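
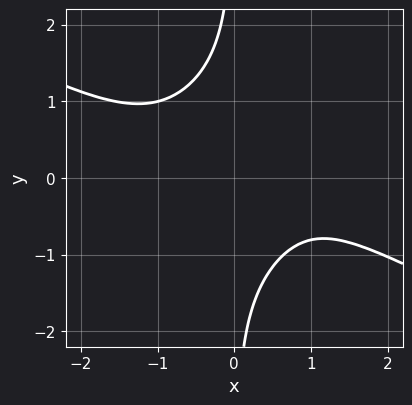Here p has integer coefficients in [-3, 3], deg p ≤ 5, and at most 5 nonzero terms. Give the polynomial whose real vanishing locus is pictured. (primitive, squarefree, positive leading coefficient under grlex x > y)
First, the degree is 4 — the shape is more complex than any degree-3 curve.
Then, reading off the gridlines: the curve avoids every integer y-axis point in the box; it misses every integer gridline on the x-axis.
Finally, putting this together gives p.

x^4 - 3*x^2*y^2 + 2*x*y^3 - x + 3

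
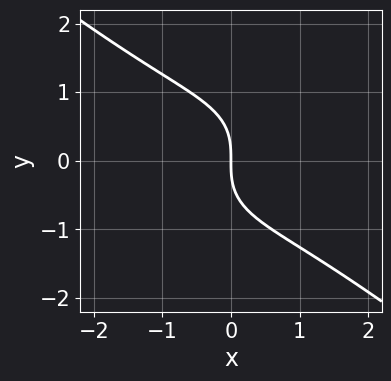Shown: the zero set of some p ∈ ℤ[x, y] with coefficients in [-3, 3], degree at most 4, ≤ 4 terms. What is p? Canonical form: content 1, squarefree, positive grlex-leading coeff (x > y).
x^3 + 2*y^3 + 3*x

deg p = 3.
From the axis intercepts and sections: one y-axis crossing is at y = 0; one x-axis crossing is at x = 0.
Together with the visible shape, these determine p as stated.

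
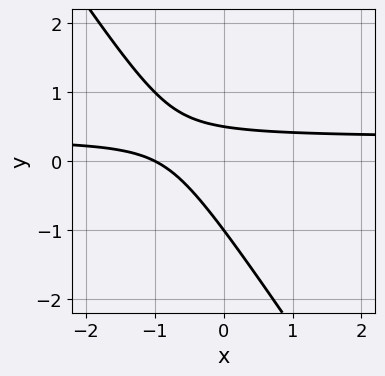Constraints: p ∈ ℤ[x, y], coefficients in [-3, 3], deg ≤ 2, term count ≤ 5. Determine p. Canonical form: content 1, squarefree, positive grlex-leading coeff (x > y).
1. The degree is 2 — the shape is more complex than any degree-1 curve.
2. Checking where it meets the axes: one x-axis crossing is at x = -1; it meets the y-axis at y = -1 (among the integer gridlines).
3. Matching integer coefficients to the picture gives p.

3*x*y + 2*y^2 - x + y - 1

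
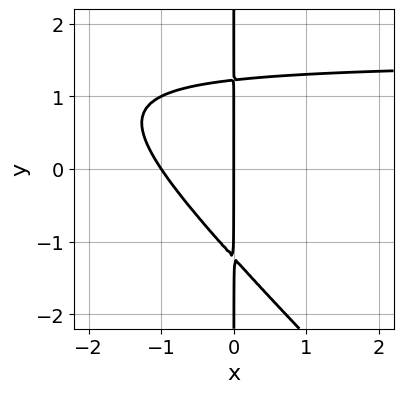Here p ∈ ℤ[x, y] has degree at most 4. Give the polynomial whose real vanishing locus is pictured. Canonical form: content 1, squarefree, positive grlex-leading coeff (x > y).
2*x^2*y + 2*x*y^2 - 3*x^2 - 3*x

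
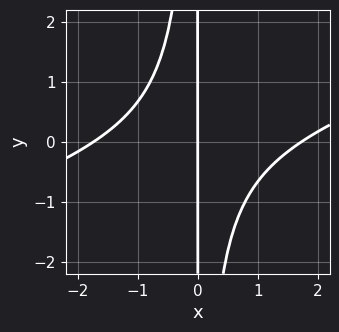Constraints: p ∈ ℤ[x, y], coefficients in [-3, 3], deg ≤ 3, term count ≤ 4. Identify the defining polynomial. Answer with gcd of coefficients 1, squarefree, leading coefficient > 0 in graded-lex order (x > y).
First, deg p = 3. A generic line meets the curve in up to 3 points.
Next, from the axis intercepts and sections: the visible y-axis segment lies entirely on the curve; it meets the x-axis at x = 0 (among the integer gridlines).
Finally, together with the visible shape, these determine p as stated.

x^3 - 3*x^2*y - 3*x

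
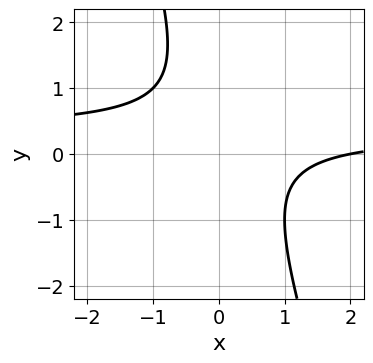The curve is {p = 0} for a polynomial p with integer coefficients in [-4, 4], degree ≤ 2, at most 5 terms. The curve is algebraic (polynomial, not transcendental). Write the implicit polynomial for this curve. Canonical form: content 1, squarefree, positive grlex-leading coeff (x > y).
3*x*y + y^2 - x - y + 2

1. Degree: a generic line meets the curve in up to 2 points, so deg p = 2.
2. Reading off the gridlines: it crosses the x-axis at the gridline x = 2; no y-intercept at any integer in the box.
3. Fitting integer coefficients to these (and the overall shape) gives p.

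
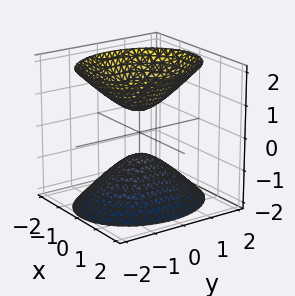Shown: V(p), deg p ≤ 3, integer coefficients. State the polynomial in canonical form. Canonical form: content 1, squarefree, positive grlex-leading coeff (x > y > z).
First, there are 2 components.
Next, the degree is 2 — two separate bowl-shaped sheets opening away from each other; a quadric.
Next, symmetries: mirror symmetry x ↦ −x ⇒ only even powers of x; it's symmetric under z → −z, forcing even powers of z; mirror symmetry y ↦ −y ⇒ only even powers of y.
Next, observable constraints: it misses every integer gridline on the y-axis; no x-intercept at any integer in the box.
Finally, assembling these constraints gives the stated polynomial.

3*x^2 + 2*y^2 - 2*z^2 + 1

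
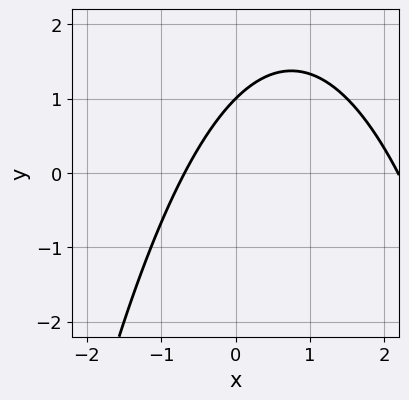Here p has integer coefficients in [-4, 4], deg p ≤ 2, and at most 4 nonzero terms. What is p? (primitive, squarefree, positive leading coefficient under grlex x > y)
First, the degree is 2 — the shape is more complex than any degree-1 curve.
Then, checking where it meets the axes: it meets the y-axis at y = 1 (among the integer gridlines).
Finally, putting this together gives p.

2*x^2 - 3*x + 3*y - 3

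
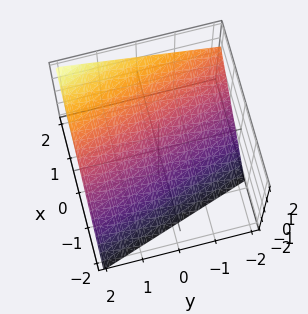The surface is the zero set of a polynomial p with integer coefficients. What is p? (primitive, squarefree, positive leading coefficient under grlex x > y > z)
First, the degree is 1 — every cross-section is a straight line — this is a plane.
Next, observable constraints: it crosses the y-axis at the gridline y = 2.
Finally, matching integer coefficients to the picture gives p.

3*x + y - 3*z - 2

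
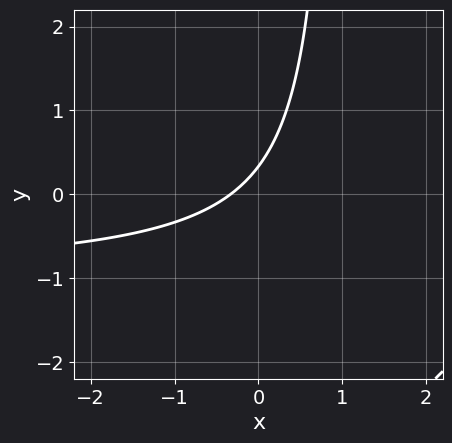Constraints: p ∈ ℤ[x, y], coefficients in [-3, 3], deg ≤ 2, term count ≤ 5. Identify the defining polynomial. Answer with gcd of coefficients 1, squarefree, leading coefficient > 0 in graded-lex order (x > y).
First, deg p = 2. The shape is more complex than any degree-1 curve.
Finally, the integer polynomial consistent with all of this is the stated p.

3*x*y + 3*x - 3*y + 1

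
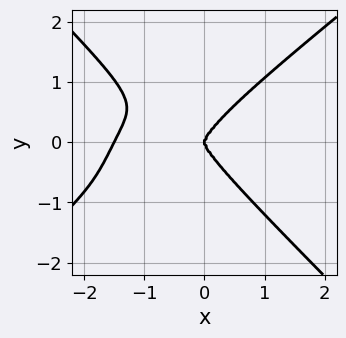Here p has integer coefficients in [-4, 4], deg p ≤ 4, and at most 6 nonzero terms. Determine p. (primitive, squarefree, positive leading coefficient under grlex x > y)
2*x^4 - x^3*y - 3*y^4 + 3*x^3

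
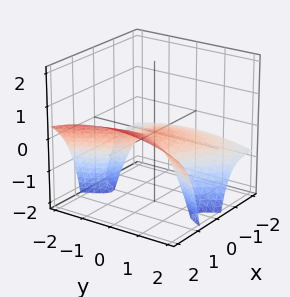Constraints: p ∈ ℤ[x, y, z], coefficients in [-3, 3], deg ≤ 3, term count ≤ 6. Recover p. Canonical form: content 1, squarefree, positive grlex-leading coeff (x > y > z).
First, the degree is 3 — the shape is more complex than any degree-2 surface.
Then, observable constraints: it meets the x-axis at x = 0 (among the integer gridlines); one y-axis crossing is at y = 0; it meets the z-axis at z = 0 (among the integer gridlines).
Finally, matching integer coefficients to the picture gives p.

x^3 - 3*x^2*z + x*z - y^2 - z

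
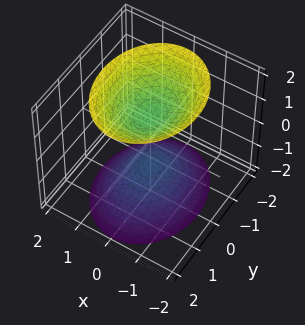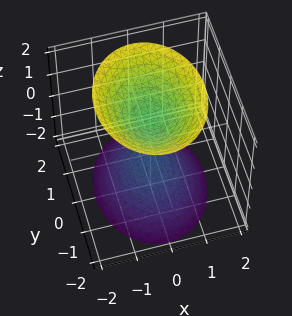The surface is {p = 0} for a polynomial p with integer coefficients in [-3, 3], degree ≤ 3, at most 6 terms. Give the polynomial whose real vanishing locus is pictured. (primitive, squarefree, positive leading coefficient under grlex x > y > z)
3*x^2 + 2*y^2 - 2*z^2 + 2

There are 2 components. Treating them together as one polynomial.
deg p = 2. Two separate bowl-shaped sheets opening away from each other; a quadric.
Symmetries: the x ↦ −x reflection is a symmetry, so x appears only in even powers; mirror symmetry y ↦ −y ⇒ only even powers of y; the z ↦ −z reflection is a symmetry, so z appears only in even powers.
Reading off the gridlines: the surface avoids every integer x-axis point in the box; it misses every integer gridline on the y-axis.
Fitting integer coefficients to these (and the overall shape) gives p. Check: (0, 0, -1) on the z-axis lies on the surface, and p(0, 0, -1) = 0. ✓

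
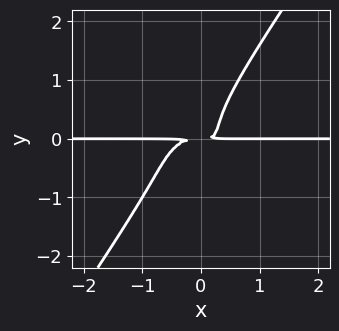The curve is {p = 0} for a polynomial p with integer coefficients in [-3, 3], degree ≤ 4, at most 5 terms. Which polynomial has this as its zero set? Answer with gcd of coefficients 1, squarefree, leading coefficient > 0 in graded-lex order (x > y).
The degree is 4 — the shape is more complex than any degree-3 curve.
Reading off the gridlines: every point of the x-axis in the box is on the curve.
These observations pin down the coefficients.

3*x^3*y + 3*x*y^3 - 3*y^4 + 2*x*y^2 - y^2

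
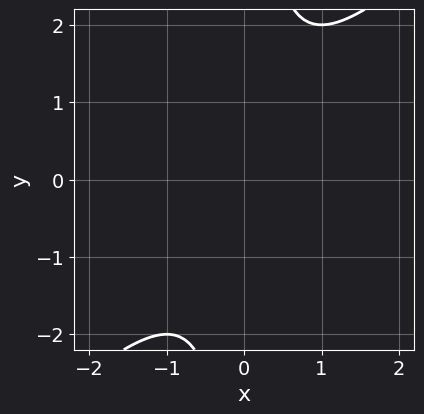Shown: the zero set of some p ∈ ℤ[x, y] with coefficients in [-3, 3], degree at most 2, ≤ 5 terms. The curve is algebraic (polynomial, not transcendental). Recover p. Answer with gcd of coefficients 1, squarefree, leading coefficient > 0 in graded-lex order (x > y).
x^2 - x*y + 1

(a) Degree: a generic line meets the curve in up to 2 points, so deg p = 2.
(b) Against the integer gridlines: it misses every integer gridline on the x-axis; it misses every integer gridline on the y-axis.
(c) Together with the visible shape, these determine p as stated.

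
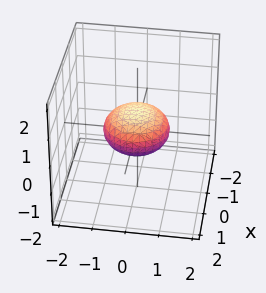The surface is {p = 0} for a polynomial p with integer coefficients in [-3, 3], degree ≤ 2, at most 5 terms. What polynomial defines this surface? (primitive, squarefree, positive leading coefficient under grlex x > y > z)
x^2 + y^2 + 2*z^2 - 1

1. The degree is 2 — bounded and convex; a quadric.
2. Symmetries: it's symmetric under z → −z, forcing even powers of z; every cross-section ⟂ z is a circle, so x, y appear only via x² + y².
3. Against the integer gridlines: the x-axis gridline crossings are at x ∈ {-1, 1}; a circular section at z = 0 has radius exactly 1.
4. Putting this together gives p. Check: (0, -1, 0) on the y-axis lies on the surface, and p(0, -1, 0) = 0. ✓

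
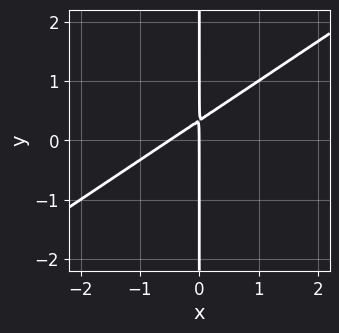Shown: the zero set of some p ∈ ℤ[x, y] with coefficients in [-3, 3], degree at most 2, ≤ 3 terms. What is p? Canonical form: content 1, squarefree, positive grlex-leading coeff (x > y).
2*x^2 - 3*x*y + x

(a) Degree: the shape is more complex than any degree-1 curve, so deg p = 2.
(b) From the axis intercepts and sections: every point of the y-axis in the box is on the curve; it meets the x-axis at x = 0 (among the integer gridlines).
(c) Putting this together gives p.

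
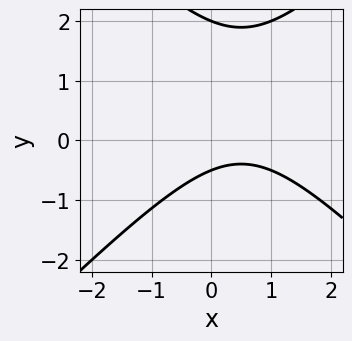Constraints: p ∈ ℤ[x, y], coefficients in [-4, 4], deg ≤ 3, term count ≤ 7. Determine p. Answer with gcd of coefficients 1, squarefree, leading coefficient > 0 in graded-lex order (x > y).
2*x^2 - 2*y^2 - 2*x + 3*y + 2

First, the degree is 2 — no degree-1 curve has this shape.
Next, against the integer gridlines: one y-axis crossing is at y = 2; it misses every integer gridline on the x-axis.
Finally, putting this together gives p.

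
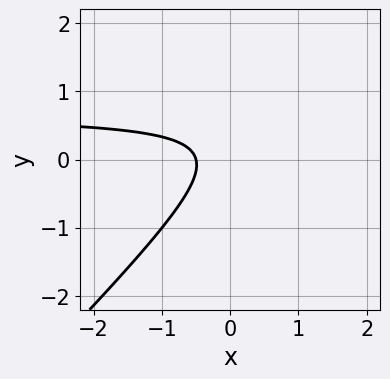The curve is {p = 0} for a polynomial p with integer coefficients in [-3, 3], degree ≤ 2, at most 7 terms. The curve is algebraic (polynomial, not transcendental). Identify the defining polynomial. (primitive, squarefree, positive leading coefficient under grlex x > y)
3*x*y - 3*y^2 - 2*x + y - 1

The degree is 2 — a generic line meets the curve in up to 2 points.
From the visible intercepts: no y-intercept at any integer in the box.
Fitting integer coefficients to these (and the overall shape) gives p.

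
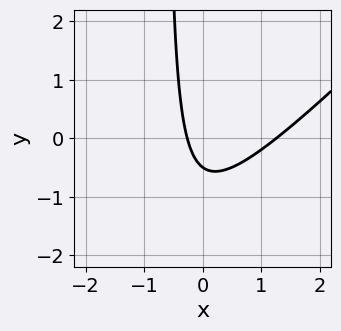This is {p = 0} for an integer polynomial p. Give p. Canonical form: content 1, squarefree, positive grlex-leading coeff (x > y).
First, the degree is 2 — no degree-1 curve has this shape.
Finally, putting this together gives p.

3*x^2 - 3*x*y - 3*x - 2*y - 1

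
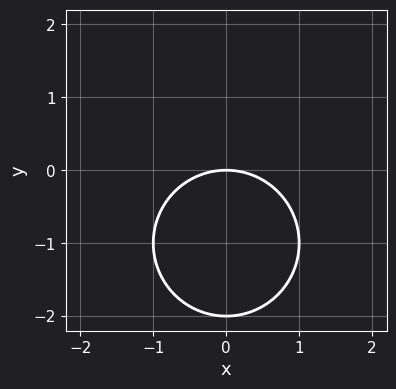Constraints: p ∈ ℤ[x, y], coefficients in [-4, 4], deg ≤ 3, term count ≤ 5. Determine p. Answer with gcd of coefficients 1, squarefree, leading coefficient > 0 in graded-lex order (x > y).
1. deg p = 2. A generic line meets the curve in up to 2 points.
2. Symmetries: mirror symmetry x ↦ −x ⇒ only even powers of x.
3. Observable constraints: among the integer gridlines, it crosses the y-axis at y ∈ {-2, 0}; it crosses the x-axis at the gridline x = 0.
4. Together with the visible shape, these determine p as stated.

x^2 + y^2 + 2*y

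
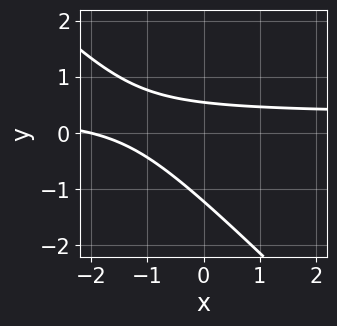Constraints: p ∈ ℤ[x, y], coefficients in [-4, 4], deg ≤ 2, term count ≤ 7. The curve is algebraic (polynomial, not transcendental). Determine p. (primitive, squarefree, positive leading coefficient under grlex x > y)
1. deg p = 2. A generic line meets the curve in up to 2 points.
2. Observable constraints: it crosses the x-axis at the gridline x = -2.
3. Assembling these constraints gives the stated polynomial.

3*x*y + 3*y^2 - x + 2*y - 2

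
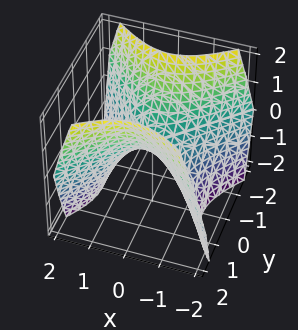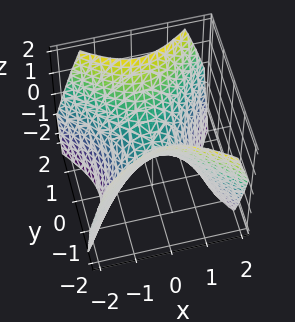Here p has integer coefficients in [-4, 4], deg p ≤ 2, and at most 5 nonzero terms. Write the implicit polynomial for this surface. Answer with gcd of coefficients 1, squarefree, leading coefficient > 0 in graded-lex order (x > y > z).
deg p = 2. A saddle surface; a quadric.
Symmetries: mirror symmetry y ↦ −y ⇒ only even powers of y; the x ↦ −x reflection is a symmetry, so x appears only in even powers.
Against the integer gridlines: it meets the z-axis at z = 0 (among the integer gridlines); it meets the y-axis at y = 0 (among the integer gridlines); it crosses the x-axis at the gridline x = 0.
Matching integer coefficients to the picture gives p.

x^2 - y^2 + z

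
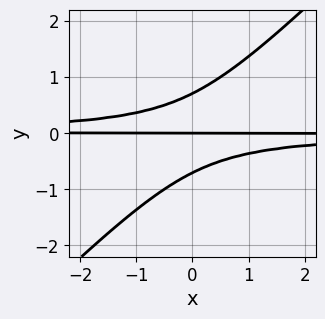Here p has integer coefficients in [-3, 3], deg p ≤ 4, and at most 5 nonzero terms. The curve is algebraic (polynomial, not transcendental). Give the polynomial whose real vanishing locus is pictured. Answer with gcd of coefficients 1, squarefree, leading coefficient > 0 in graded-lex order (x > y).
2*x*y^2 - 2*y^3 + y

1. The degree is 3 — a generic line meets the curve in up to 3 points.
2. Observable constraints: one y-axis crossing is at y = 0; every point of the x-axis in the box is on the curve.
3. The integer polynomial consistent with all of this is the stated p.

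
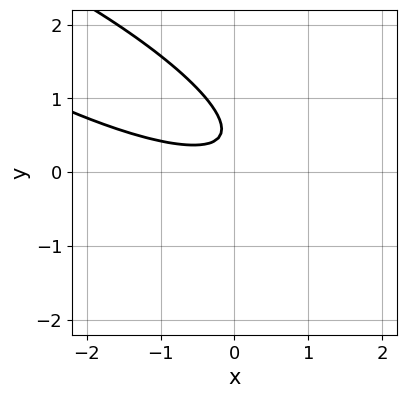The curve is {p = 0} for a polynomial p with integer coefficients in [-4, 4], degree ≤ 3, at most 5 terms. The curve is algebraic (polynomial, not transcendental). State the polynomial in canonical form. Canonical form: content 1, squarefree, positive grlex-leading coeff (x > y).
Degree: a generic line meets the curve in up to 2 points, so deg p = 2.
Checking where it meets the axes: the curve avoids every integer x-axis point in the box; the curve avoids every integer y-axis point in the box.
The integer polynomial consistent with all of this is the stated p.

x^2 + 3*x*y + 3*y^2 - 3*y + 1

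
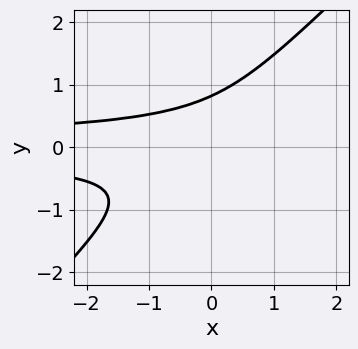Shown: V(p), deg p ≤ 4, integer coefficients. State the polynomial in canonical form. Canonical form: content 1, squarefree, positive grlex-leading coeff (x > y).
3*x*y^2 - 3*y^3 + y^2 + 1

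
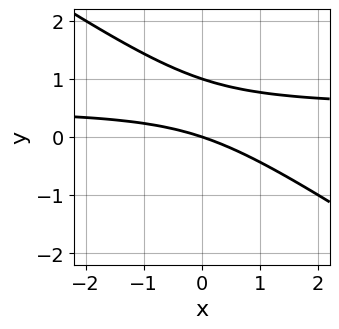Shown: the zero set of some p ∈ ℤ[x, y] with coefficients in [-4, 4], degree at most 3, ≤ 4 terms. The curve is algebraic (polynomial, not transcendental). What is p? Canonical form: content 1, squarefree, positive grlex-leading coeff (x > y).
2*x*y + 3*y^2 - x - 3*y

Degree: the shape is more complex than any degree-1 curve, so deg p = 2.
From the axis intercepts and sections: it meets the x-axis at x = 0 (among the integer gridlines); among the integer gridlines, it crosses the y-axis at y ∈ {0, 1}.
Fitting integer coefficients to these (and the overall shape) gives p.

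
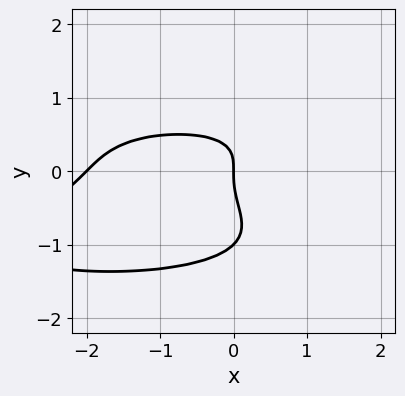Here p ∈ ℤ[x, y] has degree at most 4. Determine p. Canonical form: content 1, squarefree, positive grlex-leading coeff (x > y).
First, deg p = 4.
Next, from the axis intercepts and sections: the y-axis gridline crossings are at y ∈ {-1, 0}; the x-axis gridline crossings are at x ∈ {-2, 0}.
Finally, solving for integer coefficients yields p as stated.

3*y^4 + 3*y^3 + x^2 - x*y + 2*x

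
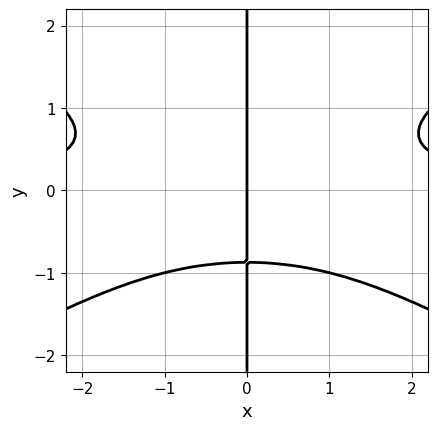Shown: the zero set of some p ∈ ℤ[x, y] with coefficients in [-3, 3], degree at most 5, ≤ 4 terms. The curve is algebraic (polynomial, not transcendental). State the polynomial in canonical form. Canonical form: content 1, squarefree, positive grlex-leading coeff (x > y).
x^3*y - 3*x*y^3 - 2*x

1. deg p = 4. The shape is more complex than any degree-3 curve.
2. From the axis intercepts and sections: the visible y-axis segment lies entirely on the curve; it meets the x-axis at x = 0 (among the integer gridlines).
3. Fitting integer coefficients to these (and the overall shape) gives p.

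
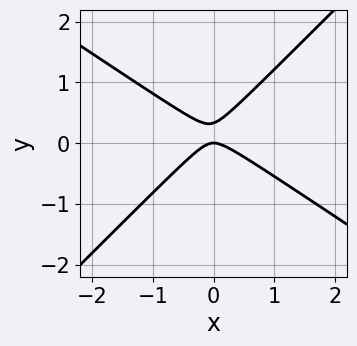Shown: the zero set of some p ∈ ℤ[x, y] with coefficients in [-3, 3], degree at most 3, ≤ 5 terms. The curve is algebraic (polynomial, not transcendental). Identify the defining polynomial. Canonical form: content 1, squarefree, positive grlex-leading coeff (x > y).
2*x^2 + x*y - 3*y^2 + y

deg p = 2.
Reading off the gridlines: one y-axis crossing is at y = 0; one x-axis crossing is at x = 0.
Assembling these constraints gives the stated polynomial.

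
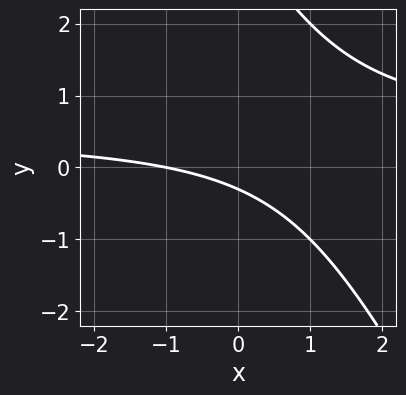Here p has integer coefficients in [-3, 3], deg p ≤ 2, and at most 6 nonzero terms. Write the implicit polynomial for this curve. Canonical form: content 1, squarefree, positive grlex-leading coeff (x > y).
1. The degree is 2 — no degree-1 curve has this shape.
2. Observable constraints: it crosses the x-axis at the gridline x = -1.
3. Fitting integer coefficients to these (and the overall shape) gives p.

2*x*y + y^2 - x - 3*y - 1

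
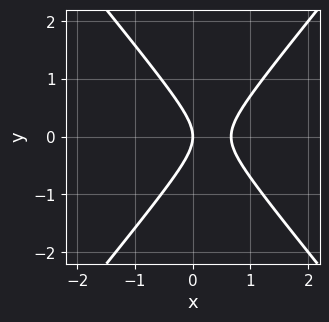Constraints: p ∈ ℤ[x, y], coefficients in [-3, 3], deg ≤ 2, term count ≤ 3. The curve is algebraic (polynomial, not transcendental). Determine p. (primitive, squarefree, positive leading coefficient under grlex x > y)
3*x^2 - 2*y^2 - 2*x

Degree: the shape is more complex than any degree-1 curve, so deg p = 2.
Symmetries: it's symmetric under y → −y, forcing even powers of y.
Checking where it meets the axes: one y-axis crossing is at y = 0; it meets the x-axis at x = 0 (among the integer gridlines).
The integer polynomial consistent with all of this is the stated p.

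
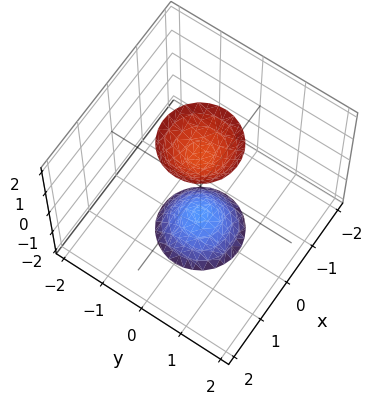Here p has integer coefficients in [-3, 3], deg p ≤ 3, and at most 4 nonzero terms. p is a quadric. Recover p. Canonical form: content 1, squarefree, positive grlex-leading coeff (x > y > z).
(a) There are 2 components. They look like related sheets of one shape, so recover p as a whole.
(b) Degree: two sheets facing apart; a quadric, so deg p = 2.
(c) Symmetries: rotational symmetry about the z-axis ⇒ p depends on x, y only through x² + y²; it's symmetric under z → −z, forcing even powers of z.
(d) Observable constraints: the surface avoids every integer y-axis point in the box; it misses every integer gridline on the x-axis; a circular section at z = -2 has radius between 0 and 1.
(e) These observations pin down the coefficients.

3*x^2 + 3*y^2 - z^2 + 2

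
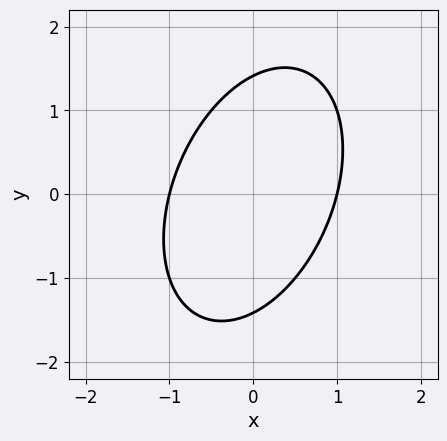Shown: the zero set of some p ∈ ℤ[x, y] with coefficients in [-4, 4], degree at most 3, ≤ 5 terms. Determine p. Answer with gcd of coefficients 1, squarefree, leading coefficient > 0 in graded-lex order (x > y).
2*x^2 - x*y + y^2 - 2

(a) The degree is 2 — a generic line meets the curve in up to 2 points.
(b) Reading off the gridlines: among the integer gridlines, it crosses the x-axis at x ∈ {-1, 1}.
(c) Assembling these constraints gives the stated polynomial.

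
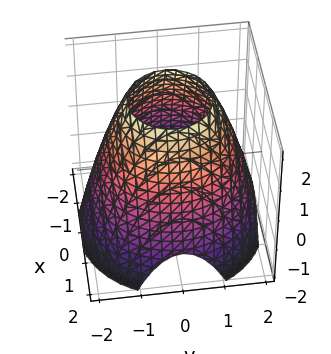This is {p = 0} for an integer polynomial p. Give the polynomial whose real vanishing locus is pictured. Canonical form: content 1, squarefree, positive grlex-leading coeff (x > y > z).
The degree is 2 — no degree-1 surface has this shape.
Symmetries: rotational symmetry about the z-axis ⇒ p depends on x, y only through x² + y².
Observable constraints: the surface avoids every integer z-axis point in the box; a circular section at z = 1 has radius between 1 and 2.
Together with the visible shape, these determine p as stated.

x^2 + y^2 + z - 3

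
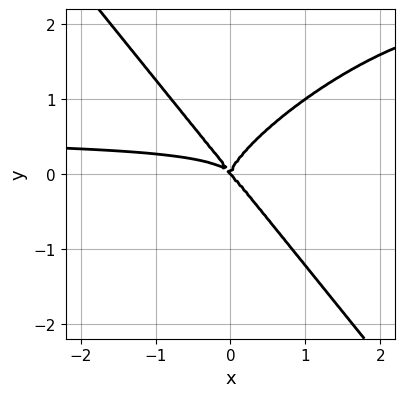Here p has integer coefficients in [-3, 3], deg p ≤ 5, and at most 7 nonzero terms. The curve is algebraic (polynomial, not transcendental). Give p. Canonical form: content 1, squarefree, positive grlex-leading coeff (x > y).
1. Degree: the shape is more complex than any degree-3 curve, so deg p = 4.
2. Checking where it meets the axes: it crosses the y-axis at the gridline y = 0; one x-axis crossing is at x = 0.
3. Matching integer coefficients to the picture gives p.

2*x^3*y - 3*x^2*y^2 + 3*y^4 - x^3 - x^2*y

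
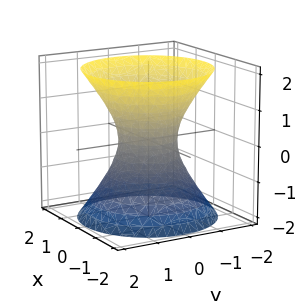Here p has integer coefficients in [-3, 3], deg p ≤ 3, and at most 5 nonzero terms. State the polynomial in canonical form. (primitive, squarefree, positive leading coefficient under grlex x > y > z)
3*x^2 + 3*y^2 - 2*z^2 - 2

1. The degree is 2 — one connected sheet with a waist; a quadric.
2. By symmetry, every cross-section ⟂ z is a circle, so x, y appear only via x² + y²; the z ↦ −z reflection is a symmetry, so z appears only in even powers.
3. From the axis intercepts and sections: a circular section at z = 1 has radius between 1 and 2; it misses every integer gridline on the z-axis.
4. Putting this together gives p.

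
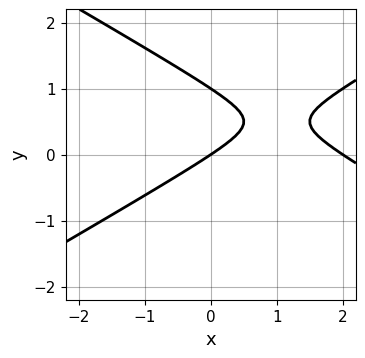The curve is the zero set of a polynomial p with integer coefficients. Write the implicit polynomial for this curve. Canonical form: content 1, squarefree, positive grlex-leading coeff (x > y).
First, the degree is 2 — no degree-1 curve has this shape.
Next, from the axis intercepts and sections: among the integer gridlines, it crosses the y-axis at y ∈ {0, 1}; the x-axis gridline crossings are at x ∈ {0, 2}.
Finally, fitting integer coefficients to these (and the overall shape) gives p.

x^2 - 3*y^2 - 2*x + 3*y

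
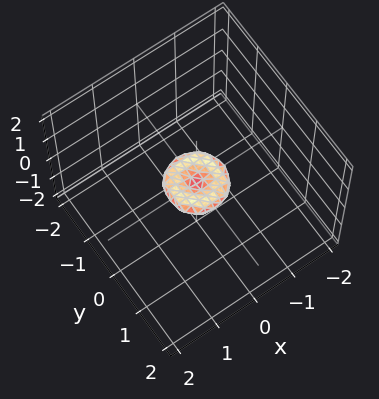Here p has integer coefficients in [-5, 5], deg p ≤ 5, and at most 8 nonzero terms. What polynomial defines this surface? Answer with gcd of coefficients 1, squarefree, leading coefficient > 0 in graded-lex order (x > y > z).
The degree is 4 — the shape is more complex than any degree-3 surface.
By symmetry, the surface is invariant under rotation about z: p = q(x² + y², z).
Observable constraints: it crosses the x-axis at the gridline x = 0; one z-axis crossing is at z = 0.
Putting this together gives p.

2*x^4 + 4*x^2*y^2 + 2*y^4 - x^2 - y^2 + 3*z^2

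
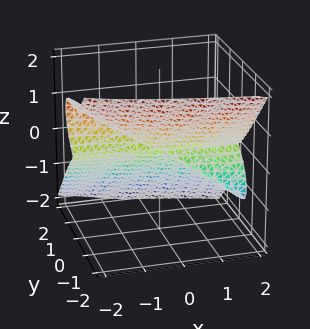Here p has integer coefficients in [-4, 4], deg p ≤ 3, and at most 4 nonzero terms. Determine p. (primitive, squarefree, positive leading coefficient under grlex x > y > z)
2*x*z^2 + 3*y^3 - y^2*z + 3*z^3

First, deg p = 3. A generic line meets the surface in up to 3 points.
Then, from the axis intercepts and sections: it crosses the z-axis at the gridline z = 0; every point of the x-axis in the box is on the surface.
Finally, putting this together gives p.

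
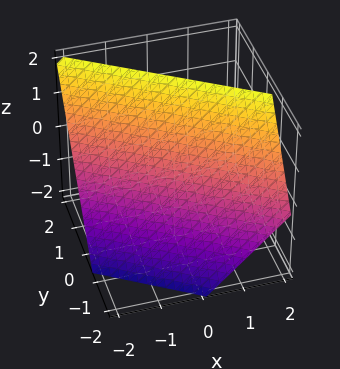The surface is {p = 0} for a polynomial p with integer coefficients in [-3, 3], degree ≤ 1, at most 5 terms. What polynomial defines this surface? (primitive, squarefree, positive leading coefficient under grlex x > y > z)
2*x + 3*y - 2*z + 2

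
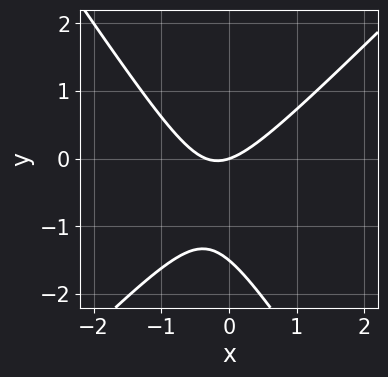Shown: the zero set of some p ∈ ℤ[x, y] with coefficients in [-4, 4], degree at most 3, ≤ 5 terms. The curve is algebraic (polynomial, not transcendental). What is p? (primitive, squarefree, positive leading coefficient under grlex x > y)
(a) The degree is 2 — no degree-1 curve has this shape.
(b) From the visible intercepts: it crosses the x-axis at the gridline x = 0; it meets the y-axis at y = 0 (among the integer gridlines).
(c) Together with the visible shape, these determine p as stated.

3*x^2 - x*y - 2*y^2 + x - 3*y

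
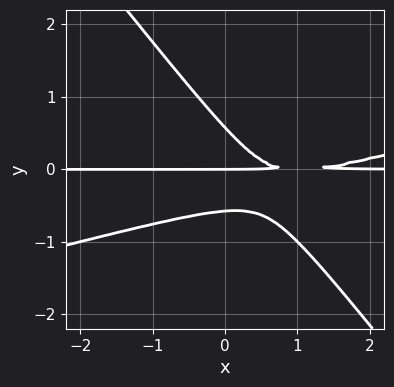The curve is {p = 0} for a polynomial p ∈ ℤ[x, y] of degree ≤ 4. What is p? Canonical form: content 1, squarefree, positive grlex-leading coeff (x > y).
(a) Degree: a generic line meets the curve in up to 3 points, so deg p = 3.
(b) Observable constraints: the visible x-axis segment lies entirely on the curve; it meets the y-axis at y = 0 (among the integer gridlines).
(c) Fitting integer coefficients to these (and the overall shape) gives p.

x^2*y - 3*x*y^2 - 3*y^3 - 2*x*y + y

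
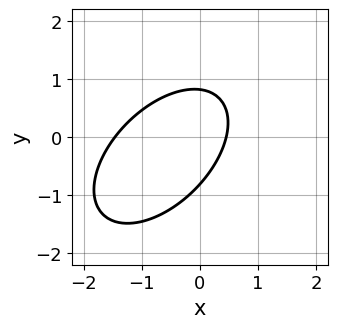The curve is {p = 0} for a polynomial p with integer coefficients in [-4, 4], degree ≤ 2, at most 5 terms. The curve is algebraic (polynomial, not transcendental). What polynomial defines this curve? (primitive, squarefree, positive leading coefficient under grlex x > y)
3*x^2 - 3*x*y + 3*y^2 + 3*x - 2

The degree is 2 — no degree-1 curve has this shape.
Matching integer coefficients to the picture gives p.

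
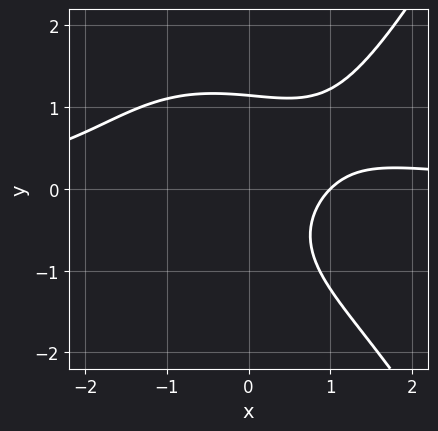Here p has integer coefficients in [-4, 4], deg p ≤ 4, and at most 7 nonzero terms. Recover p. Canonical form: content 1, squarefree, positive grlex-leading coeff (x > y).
First, deg p = 4. No degree-3 curve has this shape.
Next, reading off the gridlines: it meets the x-axis at x = 1 (among the integer gridlines).
Finally, these observations pin down the coefficients.

x^3*y - 2*y^3 + 2*x*y - 3*x + 3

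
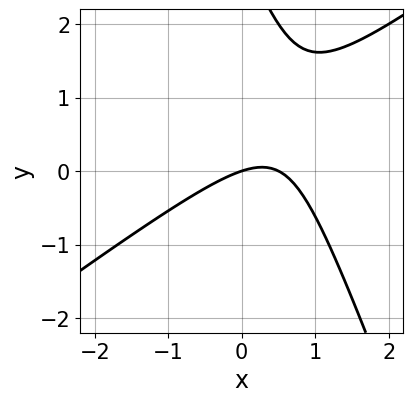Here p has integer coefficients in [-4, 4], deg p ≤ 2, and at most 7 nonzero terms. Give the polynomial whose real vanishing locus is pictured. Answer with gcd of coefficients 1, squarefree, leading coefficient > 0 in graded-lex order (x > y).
First, degree: the shape is more complex than any degree-1 curve, so deg p = 2.
Then, reading off the gridlines: it meets the x-axis at x = 0 (among the integer gridlines); it meets the y-axis at y = 0 (among the integer gridlines).
Finally, solving for integer coefficients yields p as stated.

2*x^2 - 2*x*y - y^2 - x + 3*y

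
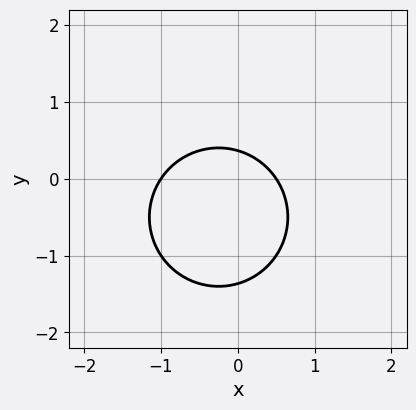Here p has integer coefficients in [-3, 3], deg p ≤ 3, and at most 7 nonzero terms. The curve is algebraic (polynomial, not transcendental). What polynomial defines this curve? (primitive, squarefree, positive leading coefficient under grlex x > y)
2*x^2 + 2*y^2 + x + 2*y - 1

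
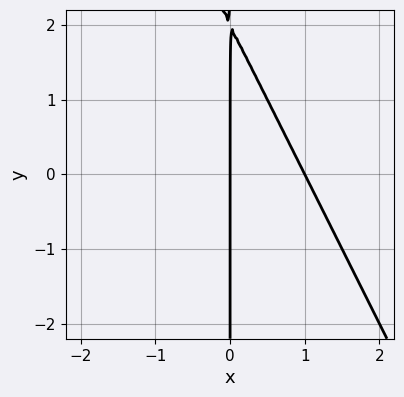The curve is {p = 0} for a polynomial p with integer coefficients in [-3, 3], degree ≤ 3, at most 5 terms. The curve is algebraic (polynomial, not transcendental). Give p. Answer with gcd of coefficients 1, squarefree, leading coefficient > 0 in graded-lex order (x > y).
The degree is 2 — the shape is more complex than any degree-1 curve.
Against the integer gridlines: the visible y-axis segment lies entirely on the curve; the x-axis gridline crossings are at x ∈ {0, 1}.
Assembling these constraints gives the stated polynomial.

2*x^2 + x*y - 2*x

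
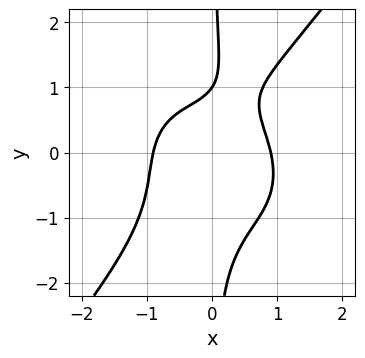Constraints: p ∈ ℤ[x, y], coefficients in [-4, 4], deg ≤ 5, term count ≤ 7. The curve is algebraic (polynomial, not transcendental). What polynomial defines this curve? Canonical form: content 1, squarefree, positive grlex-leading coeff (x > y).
3*x^4 + 2*x^2*y^2 - 3*x*y^3 + 2*y - 2

First, degree: no degree-3 curve has this shape, so deg p = 4.
Then, from the axis intercepts and sections: it meets the y-axis at y = 1 (among the integer gridlines).
Finally, together with the visible shape, these determine p as stated.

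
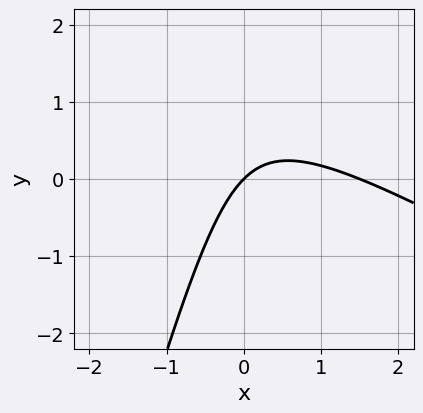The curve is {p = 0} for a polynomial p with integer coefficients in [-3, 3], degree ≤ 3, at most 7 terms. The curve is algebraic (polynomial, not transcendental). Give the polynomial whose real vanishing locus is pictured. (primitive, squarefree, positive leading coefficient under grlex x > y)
1. Degree: a generic line meets the curve in up to 2 points, so deg p = 2.
2. From the axis intercepts and sections: it crosses the x-axis at the gridline x = 0; one y-axis crossing is at y = 0.
3. Putting this together gives p.

2*x^2 + 3*x*y - y^2 - 3*x + 3*y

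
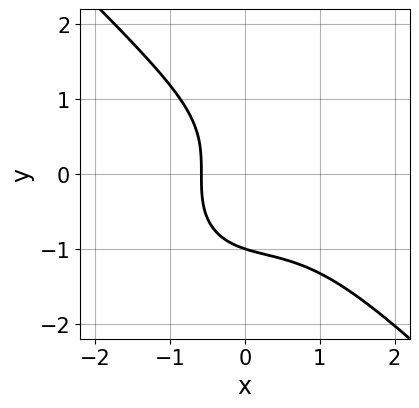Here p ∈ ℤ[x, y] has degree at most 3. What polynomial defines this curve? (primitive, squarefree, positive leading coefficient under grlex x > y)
(a) Degree: a generic line meets the curve in up to 3 points, so deg p = 3.
(b) Reading off the gridlines: one y-axis crossing is at y = -1.
(c) Assembling these constraints gives the stated polynomial.

3*x^3 + 3*y^3 - 2*x^2 + 3*x + 3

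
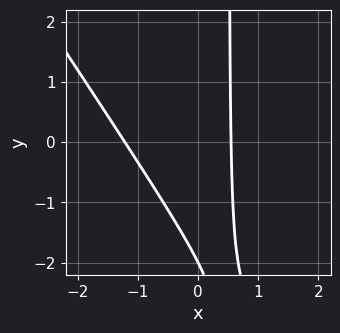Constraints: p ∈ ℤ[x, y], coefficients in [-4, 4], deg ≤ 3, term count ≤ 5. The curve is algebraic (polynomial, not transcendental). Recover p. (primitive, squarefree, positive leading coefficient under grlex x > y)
3*x^2 + 2*x*y + 2*x - y - 2

(a) deg p = 2.
(b) From the visible intercepts: one y-axis crossing is at y = -2.
(c) Putting this together gives p.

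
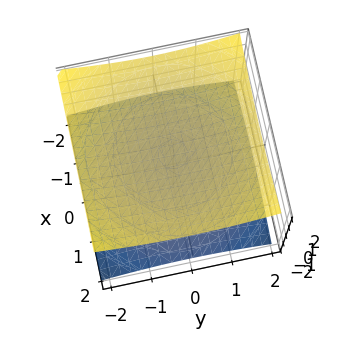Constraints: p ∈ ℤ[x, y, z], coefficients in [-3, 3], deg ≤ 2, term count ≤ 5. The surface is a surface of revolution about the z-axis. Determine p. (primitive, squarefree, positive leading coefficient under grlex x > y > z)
(a) I count 2 distinct pieces. Treating them together as one polynomial.
(b) deg p = 2. No degree-1 surface has this shape.
(c) Symmetries: the surface is invariant under rotation about z: p = q(x² + y², z).
(d) Checking where it meets the axes: it misses every integer gridline on the y-axis; among the integer gridlines, it crosses the z-axis at z ∈ {-1, 1}.
(e) Putting this together gives p.

x^2 + y^2 - 3*z^2 + 3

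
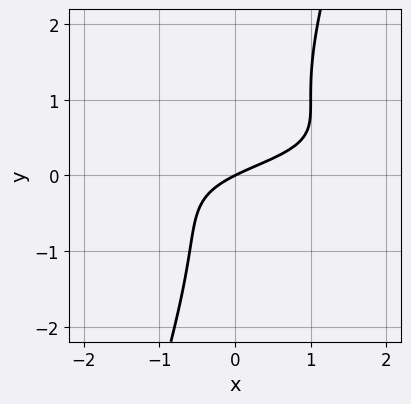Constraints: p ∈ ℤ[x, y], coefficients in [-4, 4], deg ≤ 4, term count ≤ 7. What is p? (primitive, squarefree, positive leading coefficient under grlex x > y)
3*x*y^2 - y^3 - x*y + x - 2*y

The degree is 3 — the shape is more complex than any degree-2 curve.
Reading off the gridlines: it crosses the y-axis at the gridline y = 0; it crosses the x-axis at the gridline x = 0.
Putting this together gives p.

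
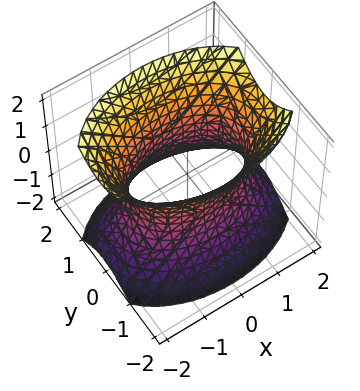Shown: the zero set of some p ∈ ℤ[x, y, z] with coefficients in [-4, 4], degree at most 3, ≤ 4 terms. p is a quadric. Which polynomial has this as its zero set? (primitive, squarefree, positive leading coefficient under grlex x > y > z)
First, deg p = 2. An hourglass — one-sheet hyperboloid; a quadric.
Then, symmetries: mirror symmetry z ↦ −z ⇒ only even powers of z; it's symmetric under y → −y, forcing even powers of y; it's symmetric under x → −x, forcing even powers of x.
Then, observable constraints: no z-intercept at any integer in the box; the y-axis gridline crossings are at y ∈ {-1, 1}.
Finally, together with the visible shape, these determine p as stated.

x^2 + 2*y^2 - z^2 - 2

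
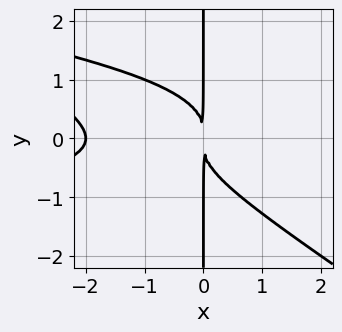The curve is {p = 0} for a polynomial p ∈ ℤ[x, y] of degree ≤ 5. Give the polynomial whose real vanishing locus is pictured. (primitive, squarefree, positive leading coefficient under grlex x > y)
2*x^2*y^2 + 3*x*y^3 + x^3 + 2*x^2

(a) deg p = 4. No degree-3 curve has this shape.
(b) Reading off the gridlines: every point of the y-axis in the box is on the curve; it meets the x-axis at x = -2 (among the integer gridlines).
(c) These observations pin down the coefficients.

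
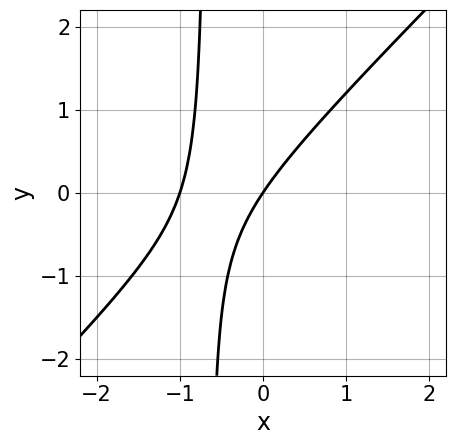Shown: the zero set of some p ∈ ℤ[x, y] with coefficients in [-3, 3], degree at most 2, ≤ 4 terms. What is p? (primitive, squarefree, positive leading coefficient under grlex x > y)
(a) The degree is 2 — the shape is more complex than any degree-1 curve.
(b) From the axis intercepts and sections: the x-axis gridline crossings are at x ∈ {-1, 0}; it meets the y-axis at y = 0 (among the integer gridlines).
(c) Matching integer coefficients to the picture gives p.

3*x^2 - 3*x*y + 3*x - 2*y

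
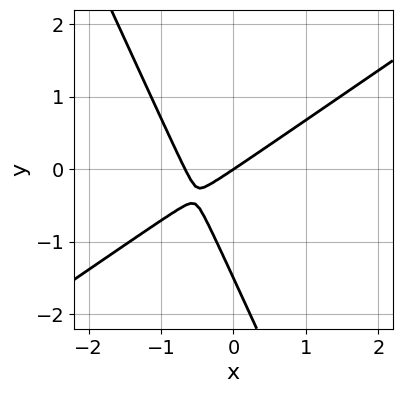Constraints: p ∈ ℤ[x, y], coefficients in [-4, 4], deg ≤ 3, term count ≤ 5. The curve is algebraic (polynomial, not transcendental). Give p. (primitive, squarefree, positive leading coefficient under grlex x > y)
3*x^2 - 3*x*y - 2*y^2 + 2*x - 3*y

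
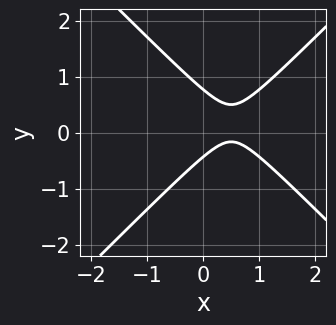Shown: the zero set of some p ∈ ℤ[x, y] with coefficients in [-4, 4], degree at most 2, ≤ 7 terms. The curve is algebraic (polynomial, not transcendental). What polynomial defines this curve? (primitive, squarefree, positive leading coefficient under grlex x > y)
(a) Degree: no degree-1 curve has this shape, so deg p = 2.
(b) From the visible intercepts: no x-intercept at any integer in the box.
(c) The integer polynomial consistent with all of this is the stated p.

3*x^2 - 3*y^2 - 3*x + y + 1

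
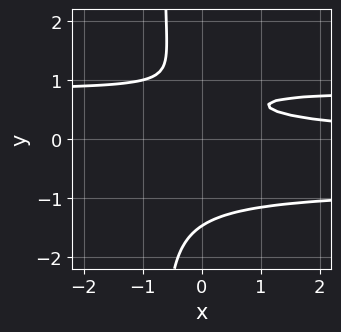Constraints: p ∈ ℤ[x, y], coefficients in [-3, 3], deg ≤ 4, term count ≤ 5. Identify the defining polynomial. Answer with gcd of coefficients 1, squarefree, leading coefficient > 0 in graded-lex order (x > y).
3*x*y^3 + 2*y^3 - 2*x*y - 3*y + 2

(a) deg p = 4.
(b) From the visible intercepts: it misses every integer gridline on the x-axis.
(c) These observations pin down the coefficients.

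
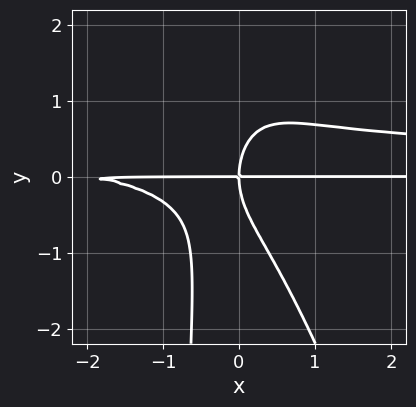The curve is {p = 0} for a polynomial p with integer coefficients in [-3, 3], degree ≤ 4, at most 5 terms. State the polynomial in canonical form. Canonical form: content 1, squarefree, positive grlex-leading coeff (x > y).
First, deg p = 4.
Then, from the axis intercepts and sections: it crosses the y-axis at the gridline y = 0; the visible x-axis segment lies entirely on the curve.
Finally, together with the visible shape, these determine p as stated.

3*x^2*y^2 + x*y^3 - x^2*y + y^3 - 2*x*y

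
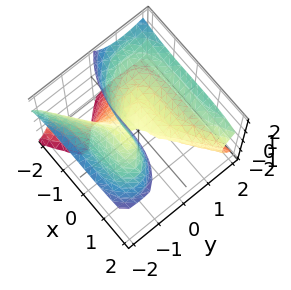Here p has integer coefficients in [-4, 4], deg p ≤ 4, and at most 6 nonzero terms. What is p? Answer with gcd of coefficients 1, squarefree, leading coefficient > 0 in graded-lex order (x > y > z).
(a) The degree is 3 — the shape is more complex than any degree-2 surface.
(b) Checking where it meets the axes: it meets the y-axis at y = 0 (among the integer gridlines); it meets the x-axis at x = 0 (among the integer gridlines).
(c) Together with the visible shape, these determine p as stated.

x^3 - 2*y^3 + 3*y*z^2 + 2*y*z + 2*z^2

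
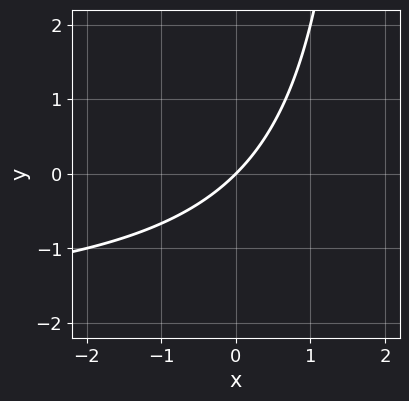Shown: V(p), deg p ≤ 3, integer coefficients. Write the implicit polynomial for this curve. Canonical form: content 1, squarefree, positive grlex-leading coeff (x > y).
x*y + 2*x - 2*y

Degree: the shape is more complex than any degree-1 curve, so deg p = 2.
Checking where it meets the axes: one y-axis crossing is at y = 0; it crosses the x-axis at the gridline x = 0.
Solving for integer coefficients yields p as stated.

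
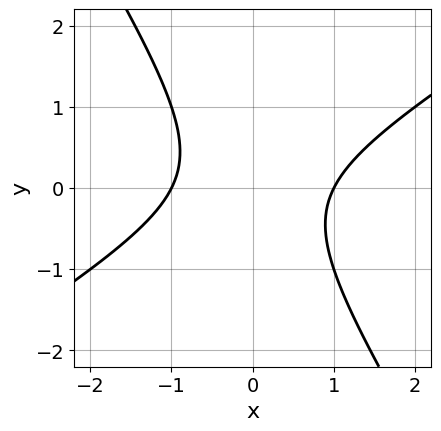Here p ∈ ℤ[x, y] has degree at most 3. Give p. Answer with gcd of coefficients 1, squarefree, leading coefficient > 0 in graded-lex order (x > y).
First, degree: a generic line meets the curve in up to 2 points, so deg p = 2.
Then, from the visible intercepts: among the integer gridlines, it crosses the x-axis at x ∈ {-1, 1}; it misses every integer gridline on the y-axis.
Finally, putting this together gives p.

x^2 - x*y - y^2 - 1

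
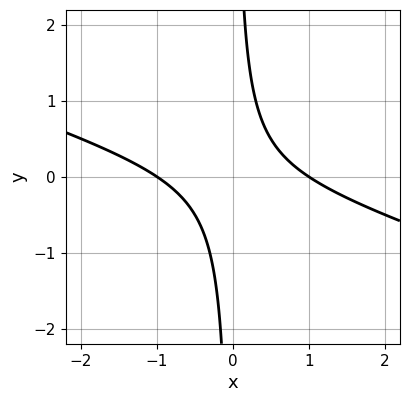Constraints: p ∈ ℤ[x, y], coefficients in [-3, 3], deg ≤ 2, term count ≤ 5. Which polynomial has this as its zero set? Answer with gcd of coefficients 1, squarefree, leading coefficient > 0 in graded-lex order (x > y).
First, degree: a generic line meets the curve in up to 2 points, so deg p = 2.
Then, against the integer gridlines: among the integer gridlines, it crosses the x-axis at x ∈ {-1, 1}; it misses every integer gridline on the y-axis.
Finally, solving for integer coefficients yields p as stated.

x^2 + 3*x*y - 1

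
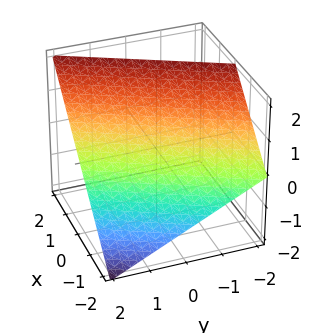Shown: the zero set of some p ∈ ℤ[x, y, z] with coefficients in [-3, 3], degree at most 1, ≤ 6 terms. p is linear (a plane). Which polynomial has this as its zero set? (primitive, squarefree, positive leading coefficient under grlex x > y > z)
2*x - y - 2*z + 2

(a) The degree is 1 — every cross-section is a straight line — this is a plane.
(b) Observable constraints: it crosses the x-axis at the gridline x = -1; one z-axis crossing is at z = 1; one y-axis crossing is at y = 2.
(c) Together with the visible shape, these determine p as stated.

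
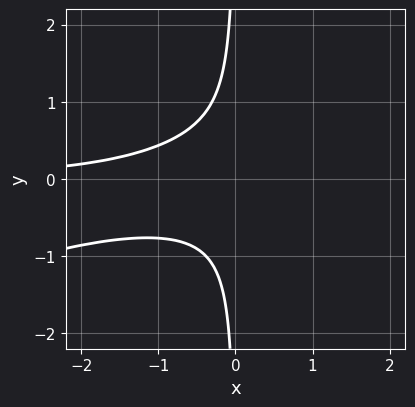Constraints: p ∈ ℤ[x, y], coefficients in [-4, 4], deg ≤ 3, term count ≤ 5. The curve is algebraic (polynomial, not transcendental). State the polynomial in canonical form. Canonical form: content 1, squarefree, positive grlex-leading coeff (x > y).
x^2*y - 3*x*y^2 - 1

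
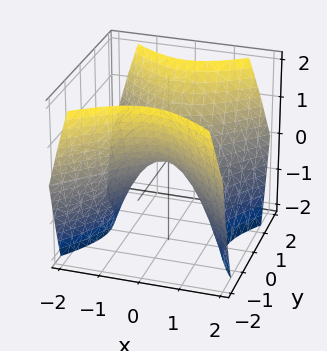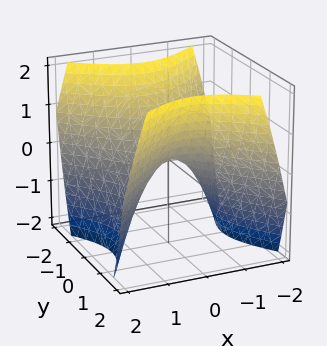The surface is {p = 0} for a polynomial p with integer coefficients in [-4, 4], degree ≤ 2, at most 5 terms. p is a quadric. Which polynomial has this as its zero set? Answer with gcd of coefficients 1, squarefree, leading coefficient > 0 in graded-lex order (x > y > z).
1. The degree is 2 — a hyperbolic paraboloid; a quadric.
2. Symmetries: the y ↦ −y reflection is a symmetry, so y appears only in even powers; mirror symmetry x ↦ −x ⇒ only even powers of x.
3. Reading off the gridlines: it crosses the x-axis at the gridline x = 0; one y-axis crossing is at y = 0; it meets the z-axis at z = 0 (among the integer gridlines).
4. Matching integer coefficients to the picture gives p.

x^2 - y^2 + z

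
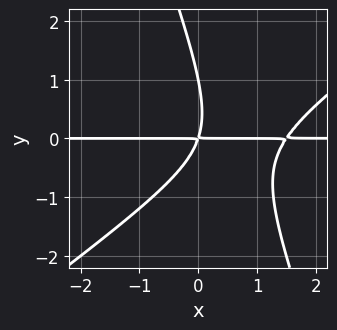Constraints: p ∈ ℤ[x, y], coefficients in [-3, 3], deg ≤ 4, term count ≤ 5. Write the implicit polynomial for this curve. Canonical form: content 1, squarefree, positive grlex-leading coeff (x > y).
2*x^2*y - 2*x*y^2 - y^3 - 3*x*y + y^2

The degree is 3 — the shape is more complex than any degree-2 curve.
From the visible intercepts: it meets the y-axis at y = 1 (among the integer gridlines); every point of the x-axis in the box is on the curve.
Solving for integer coefficients yields p as stated.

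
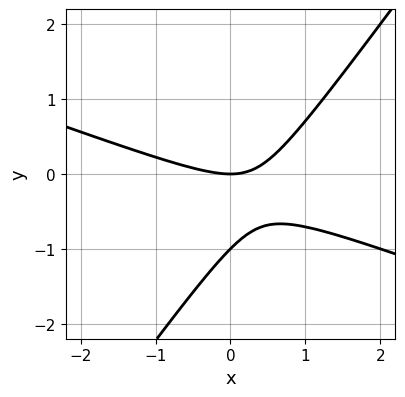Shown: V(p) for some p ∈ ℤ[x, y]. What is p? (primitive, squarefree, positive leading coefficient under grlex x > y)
x^2 + 2*x*y - 2*y^2 - 2*y

(a) Degree: a generic line meets the curve in up to 2 points, so deg p = 2.
(b) Observable constraints: it crosses the x-axis at the gridline x = 0; the y-axis gridline crossings are at y ∈ {-1, 0}.
(c) Putting this together gives p.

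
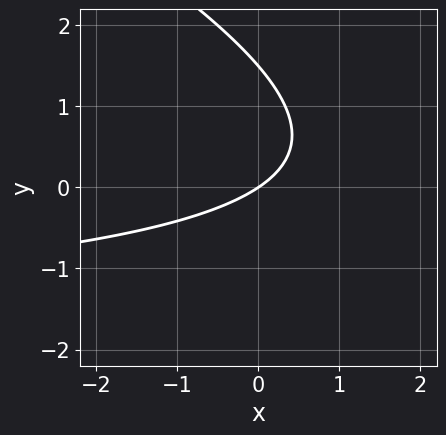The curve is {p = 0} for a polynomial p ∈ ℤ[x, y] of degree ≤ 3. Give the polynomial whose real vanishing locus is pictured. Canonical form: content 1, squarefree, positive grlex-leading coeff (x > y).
1. The degree is 2 — the shape is more complex than any degree-1 curve.
2. Against the integer gridlines: one x-axis crossing is at x = 0; it crosses the y-axis at the gridline y = 0.
3. Together with the visible shape, these determine p as stated.

x*y + 2*y^2 + 2*x - 3*y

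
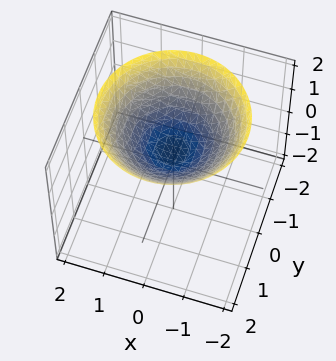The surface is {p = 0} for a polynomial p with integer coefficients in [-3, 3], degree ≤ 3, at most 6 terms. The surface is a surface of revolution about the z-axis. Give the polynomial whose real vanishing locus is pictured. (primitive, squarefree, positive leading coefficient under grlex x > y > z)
x^2 + y^2 - 2*z + 1

First, deg p = 2. No degree-1 surface has this shape.
Next, symmetries: rotational symmetry about the z-axis ⇒ p depends on x, y only through x² + y².
Next, reading off the gridlines: it misses every integer gridline on the y-axis; the surface avoids every integer x-axis point in the box; a circular section at z = 2 has radius between 1 and 2.
Finally, matching integer coefficients to the picture gives p.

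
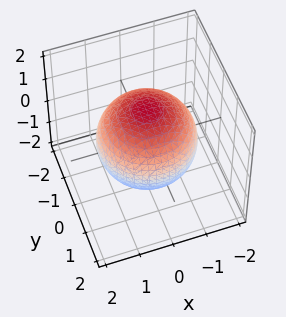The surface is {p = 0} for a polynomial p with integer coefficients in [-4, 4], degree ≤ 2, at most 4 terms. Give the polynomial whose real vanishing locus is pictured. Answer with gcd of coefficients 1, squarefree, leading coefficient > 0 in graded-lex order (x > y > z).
x^2 + y^2 + z^2 - 2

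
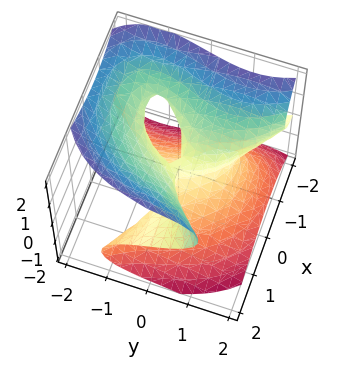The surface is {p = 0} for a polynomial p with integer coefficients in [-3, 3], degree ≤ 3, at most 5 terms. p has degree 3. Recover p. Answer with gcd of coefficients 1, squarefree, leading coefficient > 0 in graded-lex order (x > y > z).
First, degree: a generic line meets the surface in up to 3 points, so deg p = 3.
Next, reading off the gridlines: it crosses the z-axis at the gridline z = 0; the visible x-axis segment lies entirely on the surface.
Finally, these observations pin down the coefficients.

2*x^2*z - y^3 - 2*z^3 - 2*x*y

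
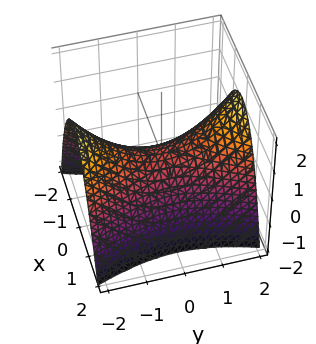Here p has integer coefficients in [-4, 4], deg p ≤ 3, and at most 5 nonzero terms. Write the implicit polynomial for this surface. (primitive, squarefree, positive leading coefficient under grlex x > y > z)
3*x^2 - y^2 + 3*z

The degree is 2 — a hyperbolic paraboloid; a quadric.
Symmetries: the y ↦ −y reflection is a symmetry, so y appears only in even powers; mirror symmetry x ↦ −x ⇒ only even powers of x.
Observable constraints: it meets the y-axis at y = 0 (among the integer gridlines); it meets the z-axis at z = 0 (among the integer gridlines); it crosses the x-axis at the gridline x = 0.
Matching integer coefficients to the picture gives p.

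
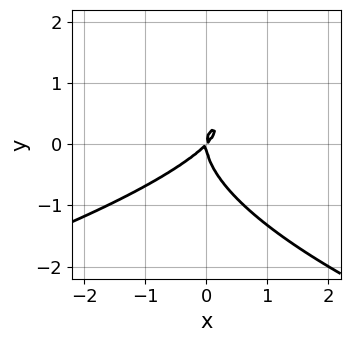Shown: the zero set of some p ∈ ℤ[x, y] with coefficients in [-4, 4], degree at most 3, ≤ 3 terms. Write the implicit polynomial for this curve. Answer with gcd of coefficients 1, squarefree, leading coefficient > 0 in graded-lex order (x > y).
Degree: a generic line meets the curve in up to 3 points, so deg p = 3.
From the visible intercepts: one y-axis crossing is at y = 0; one x-axis crossing is at x = 0.
Matching integer coefficients to the picture gives p.

y^3 + x^2 - x*y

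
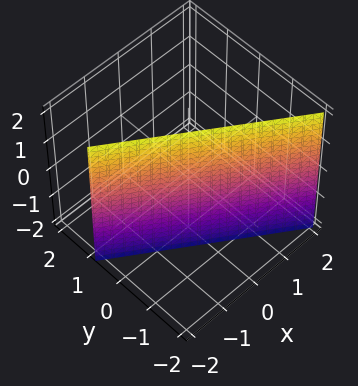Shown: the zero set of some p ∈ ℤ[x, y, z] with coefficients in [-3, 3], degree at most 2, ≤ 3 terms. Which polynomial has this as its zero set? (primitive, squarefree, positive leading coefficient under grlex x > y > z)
Degree: the surface is flat (a plane), so deg p = 1.
Observable constraints: no z-intercept at any integer in the box; one x-axis crossing is at x = -1.
Solving for integer coefficients yields p as stated.

2*x + 3*y + 2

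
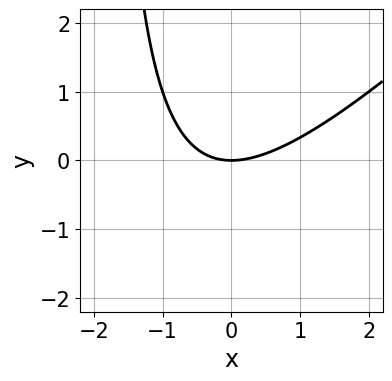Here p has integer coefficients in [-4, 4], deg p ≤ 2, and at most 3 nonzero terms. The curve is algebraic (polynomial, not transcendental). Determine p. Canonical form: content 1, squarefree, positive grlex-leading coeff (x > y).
x^2 - x*y - 2*y

1. Degree: a generic line meets the curve in up to 2 points, so deg p = 2.
2. Checking where it meets the axes: one y-axis crossing is at y = 0; it crosses the x-axis at the gridline x = 0.
3. Assembling these constraints gives the stated polynomial.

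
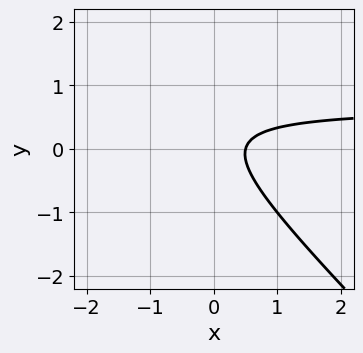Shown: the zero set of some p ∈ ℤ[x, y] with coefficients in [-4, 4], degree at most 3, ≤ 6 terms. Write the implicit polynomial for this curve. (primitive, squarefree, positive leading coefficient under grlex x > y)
3*x*y + 3*y^2 - 2*x - y + 1

(a) The degree is 2 — the shape is more complex than any degree-1 curve.
(b) From the axis intercepts and sections: no y-intercept at any integer in the box.
(c) Together with the visible shape, these determine p as stated.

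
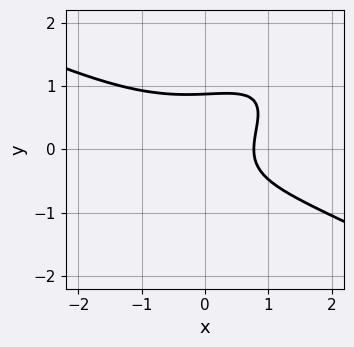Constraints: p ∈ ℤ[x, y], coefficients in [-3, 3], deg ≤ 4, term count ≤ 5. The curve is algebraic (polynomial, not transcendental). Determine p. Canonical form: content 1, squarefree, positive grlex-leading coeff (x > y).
x^3 - 3*x*y^2 + 3*y^3 + 2*x - 2

1. Degree: a generic line meets the curve in up to 3 points, so deg p = 3.
2. Matching integer coefficients to the picture gives p.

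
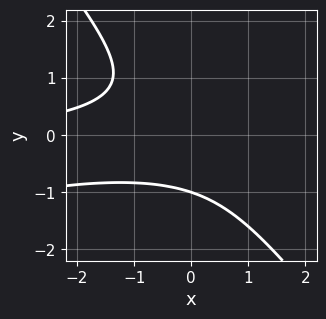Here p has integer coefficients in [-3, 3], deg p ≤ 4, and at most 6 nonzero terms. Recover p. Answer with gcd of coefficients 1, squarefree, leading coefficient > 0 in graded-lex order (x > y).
(a) Degree: the shape is more complex than any degree-2 curve, so deg p = 3.
(b) From the visible intercepts: the curve avoids every integer x-axis point in the box; one y-axis crossing is at y = -1.
(c) Assembling these constraints gives the stated polynomial.

x^2*y - 3*x*y^2 - 3*y^3 - 3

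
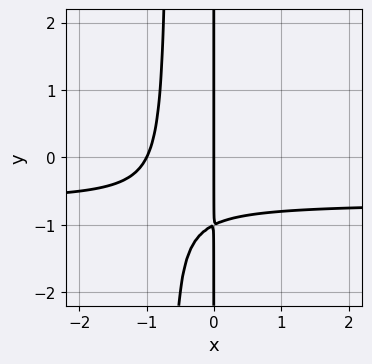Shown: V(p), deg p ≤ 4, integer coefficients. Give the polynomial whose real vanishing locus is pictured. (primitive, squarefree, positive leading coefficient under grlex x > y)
3*x^2*y + 2*x^2 + 2*x*y + 2*x

First, the degree is 3 — a generic line meets the curve in up to 3 points.
Next, from the visible intercepts: the x-axis gridline crossings are at x ∈ {-1, 0}; every point of the y-axis in the box is on the curve.
Finally, together with the visible shape, these determine p as stated.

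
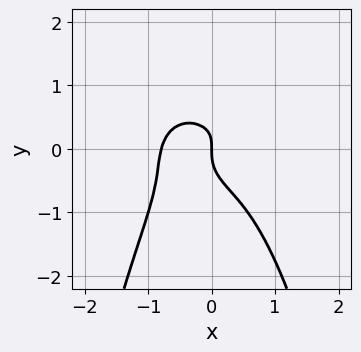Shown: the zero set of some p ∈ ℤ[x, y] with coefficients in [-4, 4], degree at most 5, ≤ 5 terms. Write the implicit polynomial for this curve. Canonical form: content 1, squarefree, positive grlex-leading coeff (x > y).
(a) The degree is 4 — the shape is more complex than any degree-3 curve.
(b) Observable constraints: it meets the x-axis at x = 0 (among the integer gridlines); one y-axis crossing is at y = 0.
(c) Putting this together gives p.

2*x^4 + 2*x^2*y^2 + 2*y^3 - x*y + x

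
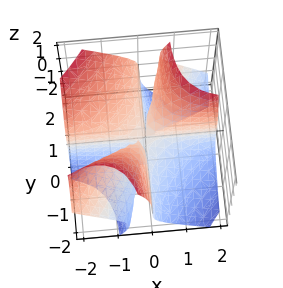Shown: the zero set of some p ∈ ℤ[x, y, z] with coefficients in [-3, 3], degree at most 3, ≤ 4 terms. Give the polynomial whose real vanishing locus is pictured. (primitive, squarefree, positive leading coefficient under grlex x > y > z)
1. Degree: a generic line meets the surface in up to 3 points, so deg p = 3.
2. Against the integer gridlines: one z-axis crossing is at z = 0; the visible x-axis segment lies entirely on the surface; the visible y-axis segment lies entirely on the surface.
3. Solving for integer coefficients yields p as stated.

3*x^2*y - 2*x*y^2 + 3*x*y*z - z^3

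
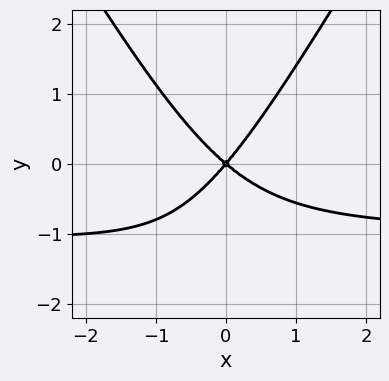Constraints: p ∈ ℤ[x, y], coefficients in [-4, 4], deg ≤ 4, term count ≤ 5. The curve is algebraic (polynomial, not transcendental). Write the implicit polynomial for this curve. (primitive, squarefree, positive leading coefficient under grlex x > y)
3*x^2*y - y^3 + 3*x^2 + x*y - 3*y^2

(a) Degree: no degree-2 curve has this shape, so deg p = 3.
(b) From the axis intercepts and sections: one y-axis crossing is at y = 0; it meets the x-axis at x = 0 (among the integer gridlines).
(c) The integer polynomial consistent with all of this is the stated p.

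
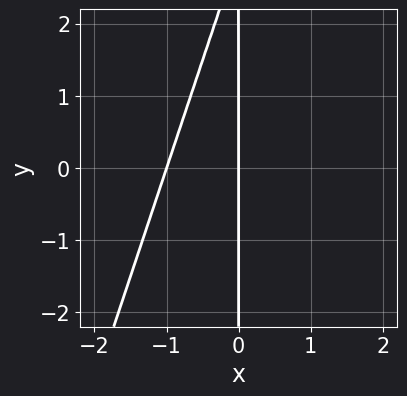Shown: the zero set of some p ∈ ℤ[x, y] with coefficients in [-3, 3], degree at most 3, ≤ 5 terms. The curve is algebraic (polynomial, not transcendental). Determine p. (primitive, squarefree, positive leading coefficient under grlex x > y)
The degree is 2 — the shape is more complex than any degree-1 curve.
Reading off the gridlines: among the integer gridlines, it crosses the x-axis at x ∈ {-1, 0}; every point of the y-axis in the box is on the curve.
Fitting integer coefficients to these (and the overall shape) gives p.

3*x^2 - x*y + 3*x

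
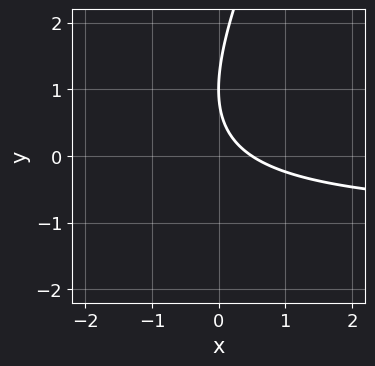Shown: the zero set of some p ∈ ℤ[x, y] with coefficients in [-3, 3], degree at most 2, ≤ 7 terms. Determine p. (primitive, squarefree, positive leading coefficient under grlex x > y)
2*x*y - y^2 + 2*x + 2*y - 1

First, deg p = 2. No degree-1 curve has this shape.
Then, checking where it meets the axes: it meets the y-axis at y = 1 (among the integer gridlines).
Finally, together with the visible shape, these determine p as stated.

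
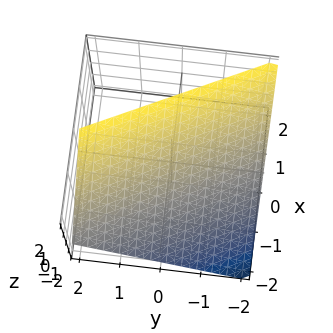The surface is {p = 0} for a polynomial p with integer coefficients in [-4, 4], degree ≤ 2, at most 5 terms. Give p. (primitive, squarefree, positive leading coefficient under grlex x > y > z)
2*x + y - 2*z + 2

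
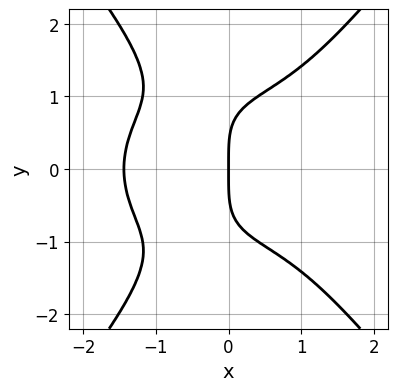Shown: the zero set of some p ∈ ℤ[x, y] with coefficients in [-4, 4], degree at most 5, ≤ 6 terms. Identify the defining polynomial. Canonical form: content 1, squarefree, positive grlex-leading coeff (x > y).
x^4 + x^2*y^2 - y^4 - x*y^2 + 3*x

First, degree: a generic line meets the curve in up to 4 points, so deg p = 4.
Next, symmetries: the y ↦ −y reflection is a symmetry, so y appears only in even powers.
Then, against the integer gridlines: it meets the y-axis at y = 0 (among the integer gridlines); one x-axis crossing is at x = 0.
Finally, fitting integer coefficients to these (and the overall shape) gives p.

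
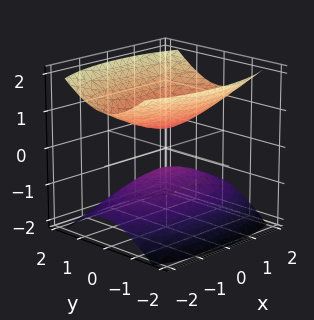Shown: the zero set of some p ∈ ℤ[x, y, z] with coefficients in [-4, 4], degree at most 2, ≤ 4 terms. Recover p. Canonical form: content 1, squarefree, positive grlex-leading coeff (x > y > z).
x^2 + 3*y^2 - 3*z^2 + 1

1. The picture has 2 separate pieces.
2. The degree is 2 — two separate bowl-shaped sheets opening away from each other; a quadric.
3. Symmetries: it's symmetric under z → −z, forcing even powers of z; mirror symmetry y ↦ −y ⇒ only even powers of y; the x ↦ −x reflection is a symmetry, so x appears only in even powers.
4. Reading off the gridlines: the surface avoids every integer y-axis point in the box; no x-intercept at any integer in the box.
5. Fitting integer coefficients to these (and the overall shape) gives p.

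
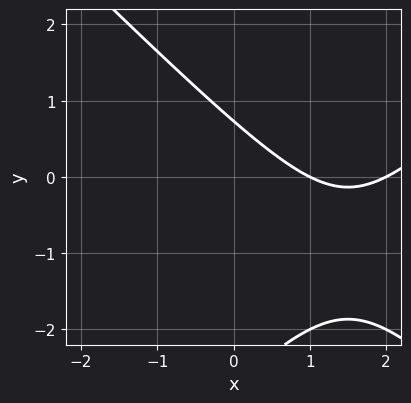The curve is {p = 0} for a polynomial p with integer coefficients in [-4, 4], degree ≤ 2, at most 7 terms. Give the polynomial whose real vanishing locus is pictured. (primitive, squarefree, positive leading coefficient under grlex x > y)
x^2 - y^2 - 3*x - 2*y + 2

(a) Degree: no degree-1 curve has this shape, so deg p = 2.
(b) From the axis intercepts and sections: among the integer gridlines, it crosses the x-axis at x ∈ {1, 2}.
(c) Putting this together gives p.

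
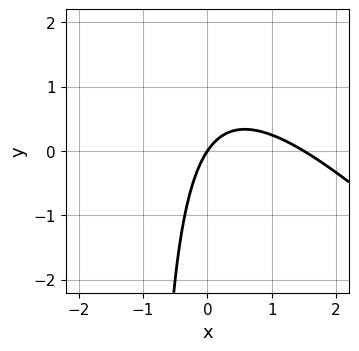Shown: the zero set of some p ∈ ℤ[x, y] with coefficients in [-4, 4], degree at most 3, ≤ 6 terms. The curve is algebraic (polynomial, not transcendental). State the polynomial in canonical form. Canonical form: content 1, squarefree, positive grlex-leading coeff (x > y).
2*x^2 + 2*x*y - 3*x + 2*y

First, degree: the shape is more complex than any degree-1 curve, so deg p = 2.
Then, observable constraints: it meets the y-axis at y = 0 (among the integer gridlines); it meets the x-axis at x = 0 (among the integer gridlines).
Finally, assembling these constraints gives the stated polynomial.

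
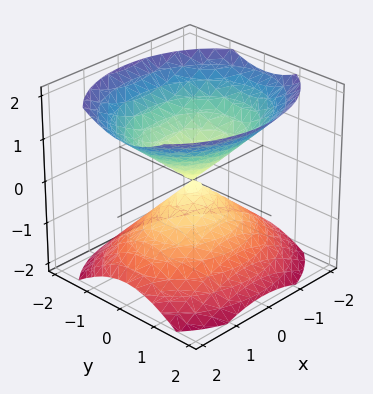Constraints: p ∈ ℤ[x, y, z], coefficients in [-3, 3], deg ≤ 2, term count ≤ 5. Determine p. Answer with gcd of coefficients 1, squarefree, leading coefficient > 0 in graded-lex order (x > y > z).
1. I count 2 distinct pieces.
2. Degree: a double cone through the origin; a quadric, so deg p = 2.
3. Symmetries: it's symmetric under x → −x, forcing even powers of x; mirror symmetry z ↦ −z ⇒ only even powers of z; mirror symmetry y ↦ −y ⇒ only even powers of y.
4. Reading off the gridlines: it meets the y-axis at y = 0 (among the integer gridlines); it meets the z-axis at z = 0 (among the integer gridlines); it crosses the x-axis at the gridline x = 0.
5. These observations pin down the coefficients.

2*x^2 + 3*y^2 - 3*z^2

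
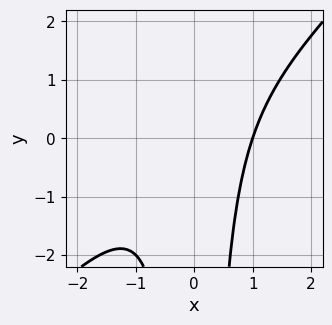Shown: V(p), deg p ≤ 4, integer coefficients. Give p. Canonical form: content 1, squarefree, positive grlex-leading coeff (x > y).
x^3 - x^2*y - 1

(a) deg p = 3.
(b) Reading off the gridlines: one x-axis crossing is at x = 1; no y-intercept at any integer in the box.
(c) The integer polynomial consistent with all of this is the stated p.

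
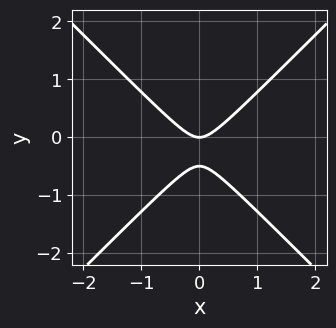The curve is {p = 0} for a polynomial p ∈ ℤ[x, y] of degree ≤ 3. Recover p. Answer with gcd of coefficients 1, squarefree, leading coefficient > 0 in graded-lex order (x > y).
(a) deg p = 2. The shape is more complex than any degree-1 curve.
(b) Symmetries: it's symmetric under x → −x, forcing even powers of x.
(c) From the visible intercepts: it crosses the x-axis at the gridline x = 0; it crosses the y-axis at the gridline y = 0.
(d) Matching integer coefficients to the picture gives p.

2*x^2 - 2*y^2 - y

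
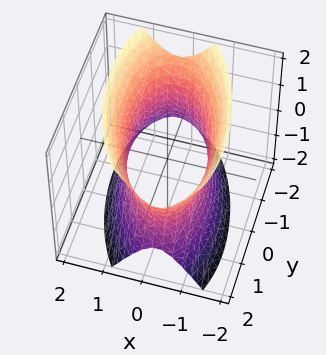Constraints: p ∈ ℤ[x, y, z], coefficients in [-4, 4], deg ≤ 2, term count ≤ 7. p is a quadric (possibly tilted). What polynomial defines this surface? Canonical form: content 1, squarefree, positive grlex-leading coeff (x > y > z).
3*x^2 + x*y + y^2 - z^2 - 3

deg p = 2.
From the axis intercepts and sections: it misses every integer gridline on the z-axis; among the integer gridlines, it crosses the x-axis at x ∈ {-1, 1}.
The integer polynomial consistent with all of this is the stated p.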